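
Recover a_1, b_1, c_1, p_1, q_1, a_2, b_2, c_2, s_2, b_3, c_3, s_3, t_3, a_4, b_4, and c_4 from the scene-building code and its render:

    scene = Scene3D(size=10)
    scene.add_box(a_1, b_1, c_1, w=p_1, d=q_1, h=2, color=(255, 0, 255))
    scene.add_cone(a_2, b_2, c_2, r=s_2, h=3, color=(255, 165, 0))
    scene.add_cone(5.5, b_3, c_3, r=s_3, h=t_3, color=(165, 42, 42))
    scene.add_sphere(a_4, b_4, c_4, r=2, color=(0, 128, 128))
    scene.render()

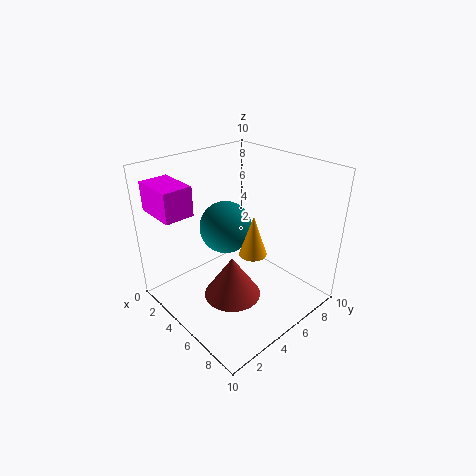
a_1 = 0.5
b_1 = 0.5
c_1 = 7
p_1 = 3
q_1 = 2
a_2 = 5.5
b_2 = 6
c_2 = 3.5
s_2 = 1
b_3 = 4
c_3 = 1
s_3 = 2
t_3 = 3
a_4 = 2.5
b_4 = 6
c_4 = 4.5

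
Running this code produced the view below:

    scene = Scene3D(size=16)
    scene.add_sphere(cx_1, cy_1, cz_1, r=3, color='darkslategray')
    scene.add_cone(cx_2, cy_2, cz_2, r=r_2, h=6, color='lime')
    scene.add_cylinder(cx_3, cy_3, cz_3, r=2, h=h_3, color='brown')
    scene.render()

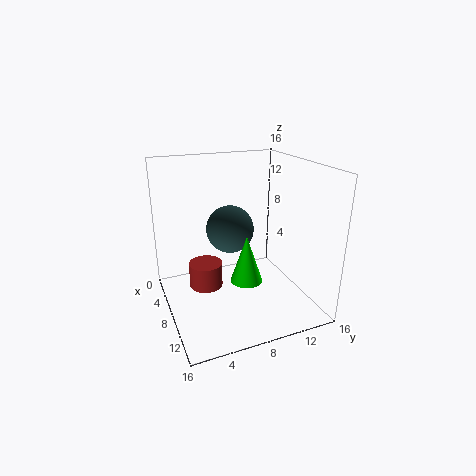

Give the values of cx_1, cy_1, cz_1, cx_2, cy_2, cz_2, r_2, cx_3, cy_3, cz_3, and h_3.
cx_1 = 3, cy_1 = 9, cz_1 = 7, cx_2 = 6, cy_2 = 10, cz_2 = 1, r_2 = 2, cx_3 = 5, cy_3 = 5, cz_3 = 1, h_3 = 3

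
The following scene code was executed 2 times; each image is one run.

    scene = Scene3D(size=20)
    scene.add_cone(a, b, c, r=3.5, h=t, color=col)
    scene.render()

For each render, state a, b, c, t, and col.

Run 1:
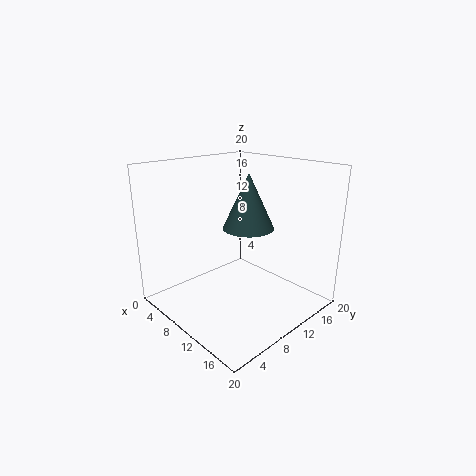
a = 11; b = 11; c = 11.5; t = 7.5; col = 'darkslategray'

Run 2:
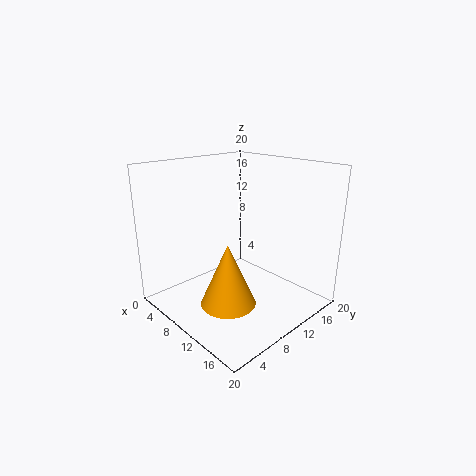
a = 13.5; b = 5; c = 3.5; t = 8; col = 'orange'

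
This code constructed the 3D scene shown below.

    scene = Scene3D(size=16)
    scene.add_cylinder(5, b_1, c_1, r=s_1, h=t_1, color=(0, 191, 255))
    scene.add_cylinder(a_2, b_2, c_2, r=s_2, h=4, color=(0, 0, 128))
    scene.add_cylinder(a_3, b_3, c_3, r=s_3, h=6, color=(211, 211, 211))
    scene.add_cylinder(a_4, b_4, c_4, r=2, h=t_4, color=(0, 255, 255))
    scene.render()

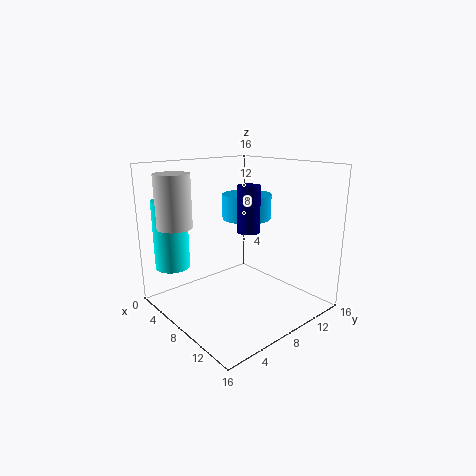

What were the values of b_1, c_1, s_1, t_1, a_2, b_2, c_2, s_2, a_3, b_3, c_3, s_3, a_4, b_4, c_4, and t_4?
b_1 = 12, c_1 = 9, s_1 = 3, t_1 = 3, a_2 = 14, b_2 = 4, c_2 = 11, s_2 = 1, a_3 = 3, b_3 = 3, c_3 = 9, s_3 = 2, a_4 = 2, b_4 = 3, c_4 = 4, t_4 = 8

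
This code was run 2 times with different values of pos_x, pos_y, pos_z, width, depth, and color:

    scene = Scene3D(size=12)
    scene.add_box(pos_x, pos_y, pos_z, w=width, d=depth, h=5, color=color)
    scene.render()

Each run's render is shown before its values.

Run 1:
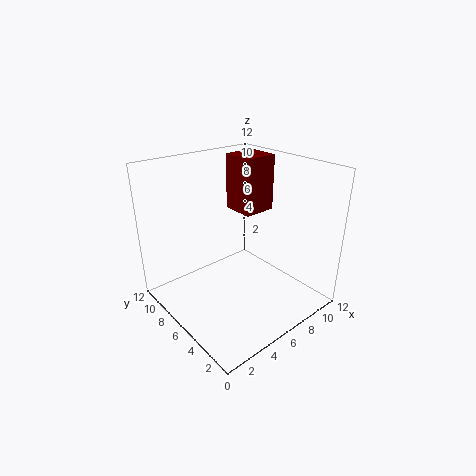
pos_x = 8; pos_y = 7; pos_z = 7; width = 3; depth = 3; color = 'maroon'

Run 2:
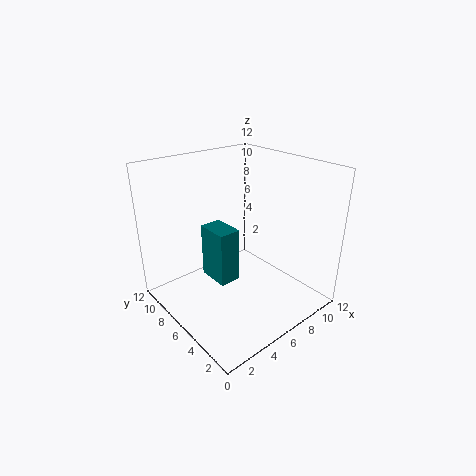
pos_x = 5; pos_y = 7; pos_z = 1; width = 2; depth = 3; color = 'teal'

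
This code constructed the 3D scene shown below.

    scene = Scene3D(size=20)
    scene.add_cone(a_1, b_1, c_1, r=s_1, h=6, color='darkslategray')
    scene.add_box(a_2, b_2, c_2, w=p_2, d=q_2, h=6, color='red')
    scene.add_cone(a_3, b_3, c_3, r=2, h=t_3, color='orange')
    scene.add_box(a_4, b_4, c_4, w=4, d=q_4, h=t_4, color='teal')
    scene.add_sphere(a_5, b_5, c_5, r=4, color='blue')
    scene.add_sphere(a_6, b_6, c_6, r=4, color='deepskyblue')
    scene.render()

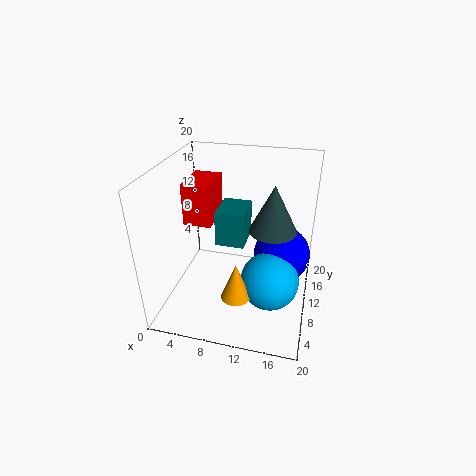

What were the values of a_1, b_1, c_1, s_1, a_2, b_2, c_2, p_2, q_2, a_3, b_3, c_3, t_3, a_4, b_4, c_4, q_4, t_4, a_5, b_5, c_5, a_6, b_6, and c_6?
a_1 = 15; b_1 = 8; c_1 = 13; s_1 = 3; a_2 = 2; b_2 = 10; c_2 = 11; p_2 = 4; q_2 = 6; a_3 = 11; b_3 = 5; c_3 = 4; t_3 = 5; a_4 = 7; b_4 = 9; c_4 = 9; q_4 = 5; t_4 = 5; a_5 = 16; b_5 = 12; c_5 = 7; a_6 = 15; b_6 = 8; c_6 = 5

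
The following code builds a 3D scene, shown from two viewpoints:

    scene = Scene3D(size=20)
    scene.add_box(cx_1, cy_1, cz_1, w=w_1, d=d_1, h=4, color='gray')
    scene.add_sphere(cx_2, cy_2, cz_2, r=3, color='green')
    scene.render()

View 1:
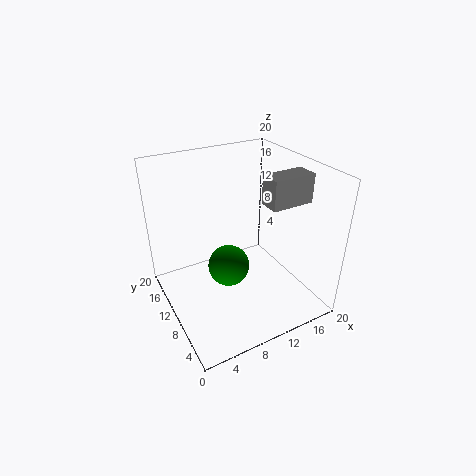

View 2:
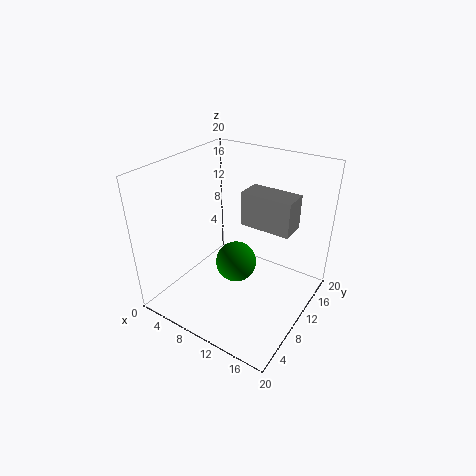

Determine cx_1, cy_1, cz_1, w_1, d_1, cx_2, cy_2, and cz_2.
cx_1 = 13, cy_1 = 6, cz_1 = 15, w_1 = 6, d_1 = 3, cx_2 = 9, cy_2 = 11, cz_2 = 5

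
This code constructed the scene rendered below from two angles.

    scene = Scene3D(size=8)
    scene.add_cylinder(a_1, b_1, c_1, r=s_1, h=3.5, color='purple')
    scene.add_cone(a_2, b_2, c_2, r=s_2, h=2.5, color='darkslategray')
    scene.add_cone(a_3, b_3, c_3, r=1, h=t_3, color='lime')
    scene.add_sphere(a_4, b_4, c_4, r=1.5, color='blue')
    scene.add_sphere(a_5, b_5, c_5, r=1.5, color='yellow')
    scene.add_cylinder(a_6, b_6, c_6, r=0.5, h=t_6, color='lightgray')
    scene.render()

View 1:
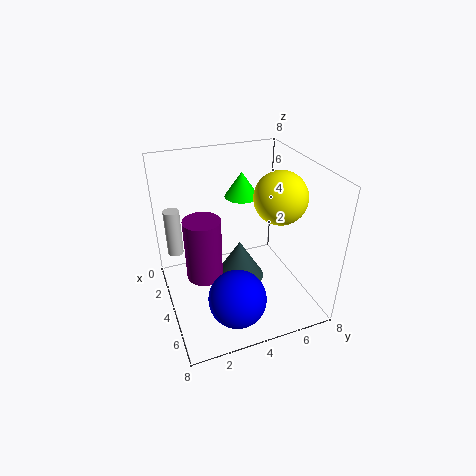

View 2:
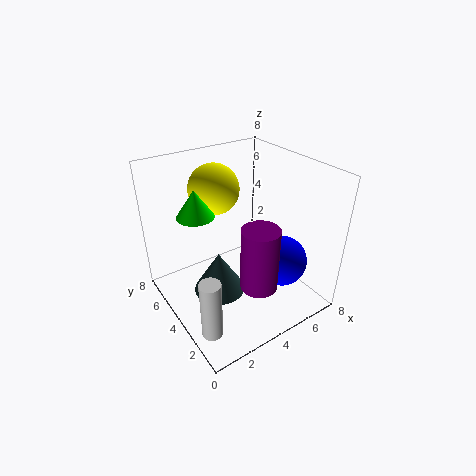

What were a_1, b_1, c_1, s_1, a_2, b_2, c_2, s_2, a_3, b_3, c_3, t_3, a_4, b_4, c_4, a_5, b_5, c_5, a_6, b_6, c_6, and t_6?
a_1 = 4
b_1 = 2
c_1 = 2
s_1 = 1
a_2 = 3
b_2 = 4.5
c_2 = 0.5
s_2 = 1.5
a_3 = 2
b_3 = 5
c_3 = 5.5
t_3 = 1.5
a_4 = 6.5
b_4 = 3
c_4 = 2
a_5 = 4
b_5 = 6.5
c_5 = 6
a_6 = 0.5
b_6 = 1
c_6 = 1.5
t_6 = 3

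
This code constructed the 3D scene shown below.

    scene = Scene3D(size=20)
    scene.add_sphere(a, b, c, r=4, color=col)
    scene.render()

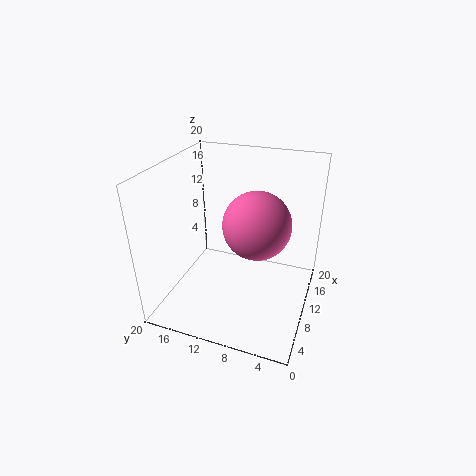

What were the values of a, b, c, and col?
a = 5.5; b = 6; c = 15; col = 'hotpink'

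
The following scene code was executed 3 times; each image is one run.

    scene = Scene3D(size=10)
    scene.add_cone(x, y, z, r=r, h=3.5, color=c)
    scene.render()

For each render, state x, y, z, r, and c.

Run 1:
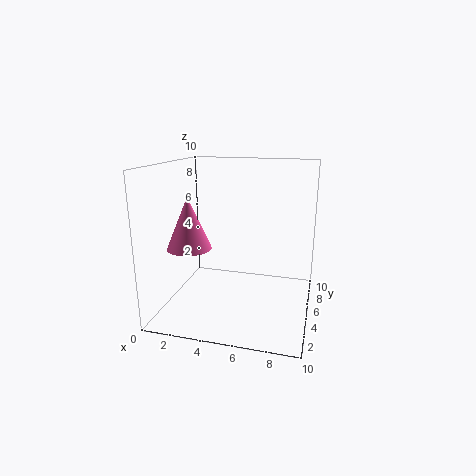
x = 2
y = 3.5
z = 4.5
r = 1.5
c = 'hotpink'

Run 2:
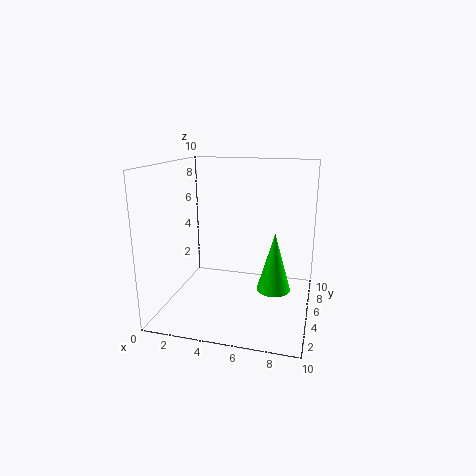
x = 8
y = 2
z = 3
r = 1
c = 'lime'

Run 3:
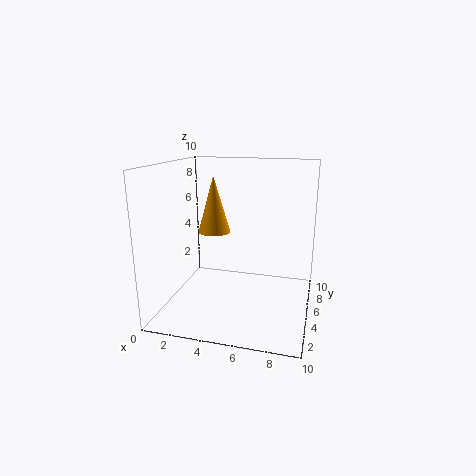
x = 4
y = 3
z = 6
r = 1
c = 'orange'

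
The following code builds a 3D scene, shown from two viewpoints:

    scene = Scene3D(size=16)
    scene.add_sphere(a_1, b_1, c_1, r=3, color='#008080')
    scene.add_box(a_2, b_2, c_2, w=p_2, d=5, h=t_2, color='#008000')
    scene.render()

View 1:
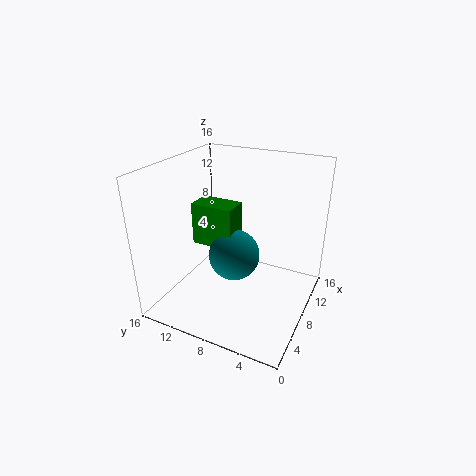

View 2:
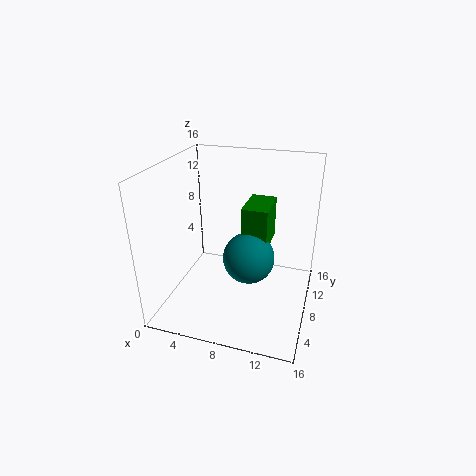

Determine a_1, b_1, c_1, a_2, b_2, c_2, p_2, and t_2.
a_1 = 9, b_1 = 9, c_1 = 5, a_2 = 8, b_2 = 9, c_2 = 6, p_2 = 3, t_2 = 5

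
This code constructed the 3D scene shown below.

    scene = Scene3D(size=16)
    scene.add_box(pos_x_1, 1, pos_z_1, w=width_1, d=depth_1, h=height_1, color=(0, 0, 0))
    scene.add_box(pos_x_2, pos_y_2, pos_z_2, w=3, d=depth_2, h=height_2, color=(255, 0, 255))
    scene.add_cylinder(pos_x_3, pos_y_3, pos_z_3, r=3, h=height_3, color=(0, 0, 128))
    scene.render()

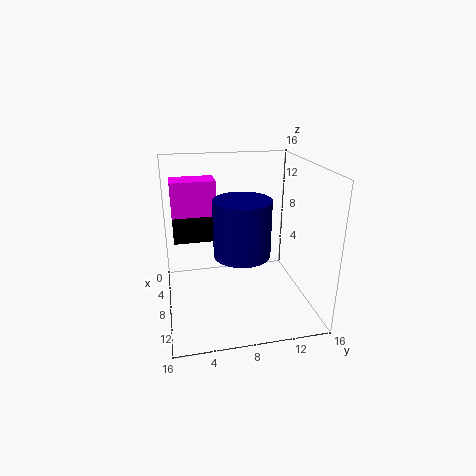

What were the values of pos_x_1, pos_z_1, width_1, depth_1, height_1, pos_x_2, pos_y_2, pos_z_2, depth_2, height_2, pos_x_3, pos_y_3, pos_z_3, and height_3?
pos_x_1 = 1, pos_z_1 = 6, width_1 = 3, depth_1 = 5, height_1 = 7, pos_x_2 = 3, pos_y_2 = 1, pos_z_2 = 10, depth_2 = 5, height_2 = 4, pos_x_3 = 10, pos_y_3 = 8, pos_z_3 = 7, height_3 = 6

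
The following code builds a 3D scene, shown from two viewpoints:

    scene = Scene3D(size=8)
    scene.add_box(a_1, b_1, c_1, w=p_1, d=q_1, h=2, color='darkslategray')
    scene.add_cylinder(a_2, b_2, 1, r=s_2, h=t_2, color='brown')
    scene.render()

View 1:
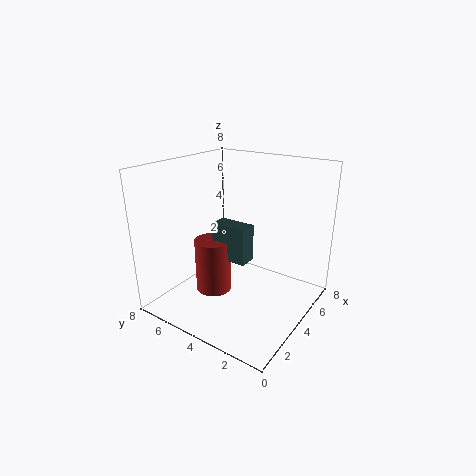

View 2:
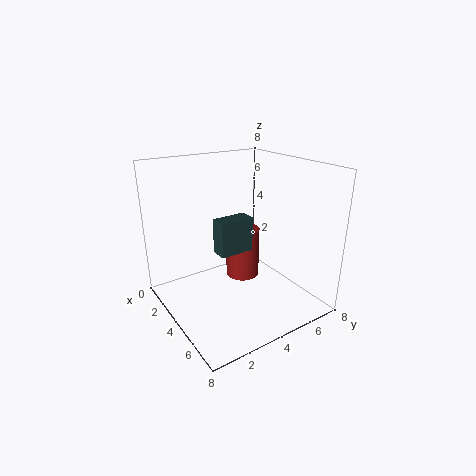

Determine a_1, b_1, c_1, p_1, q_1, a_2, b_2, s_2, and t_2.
a_1 = 3; b_1 = 3; c_1 = 3; p_1 = 1; q_1 = 2; a_2 = 3; b_2 = 5; s_2 = 1; t_2 = 3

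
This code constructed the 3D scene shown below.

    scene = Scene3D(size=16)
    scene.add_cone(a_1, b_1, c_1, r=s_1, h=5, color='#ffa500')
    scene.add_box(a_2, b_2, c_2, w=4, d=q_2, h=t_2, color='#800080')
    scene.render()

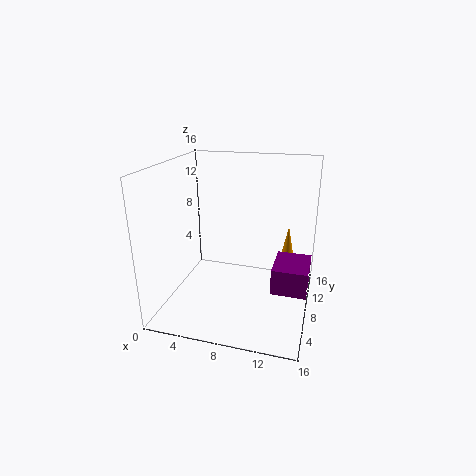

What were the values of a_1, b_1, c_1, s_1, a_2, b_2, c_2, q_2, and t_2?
a_1 = 13
b_1 = 13
c_1 = 3
s_1 = 1
a_2 = 12
b_2 = 7
c_2 = 2
q_2 = 5
t_2 = 3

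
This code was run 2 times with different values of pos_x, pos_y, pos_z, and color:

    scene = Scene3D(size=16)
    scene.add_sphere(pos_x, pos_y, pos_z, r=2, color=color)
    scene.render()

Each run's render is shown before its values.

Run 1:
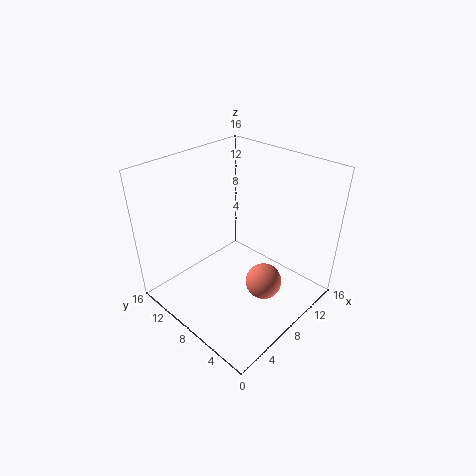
pos_x = 8.5, pos_y = 4.5, pos_z = 3.5, color = 'salmon'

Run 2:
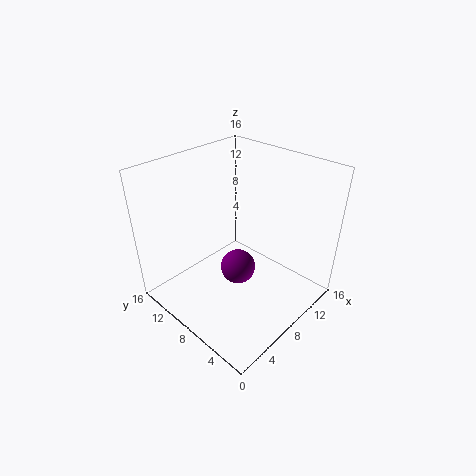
pos_x = 8, pos_y = 8, pos_z = 4, color = 'purple'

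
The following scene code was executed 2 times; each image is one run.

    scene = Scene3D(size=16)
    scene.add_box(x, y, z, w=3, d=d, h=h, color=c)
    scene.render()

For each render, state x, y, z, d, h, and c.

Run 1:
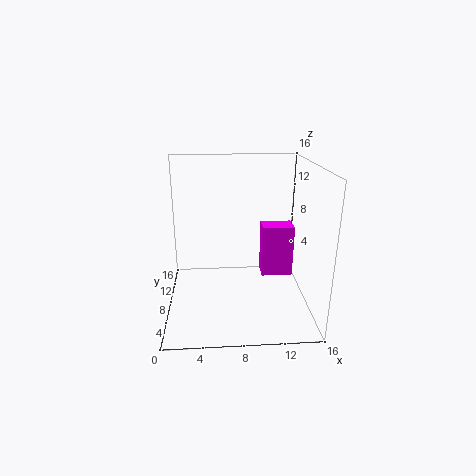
x = 10; y = 3; z = 6; d = 2; h = 5; c = 'magenta'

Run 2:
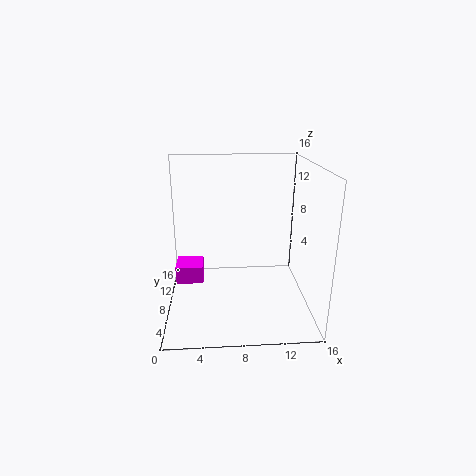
x = 1; y = 7; z = 3; d = 3; h = 2; c = 'magenta'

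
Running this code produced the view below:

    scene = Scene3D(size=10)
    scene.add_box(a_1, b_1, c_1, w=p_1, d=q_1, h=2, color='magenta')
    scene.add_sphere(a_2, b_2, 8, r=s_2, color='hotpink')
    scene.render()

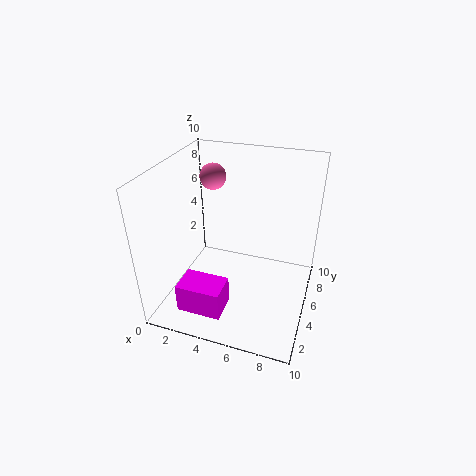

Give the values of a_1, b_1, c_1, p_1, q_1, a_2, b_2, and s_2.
a_1 = 2; b_1 = 1; c_1 = 1; p_1 = 3; q_1 = 2; a_2 = 2; b_2 = 8; s_2 = 1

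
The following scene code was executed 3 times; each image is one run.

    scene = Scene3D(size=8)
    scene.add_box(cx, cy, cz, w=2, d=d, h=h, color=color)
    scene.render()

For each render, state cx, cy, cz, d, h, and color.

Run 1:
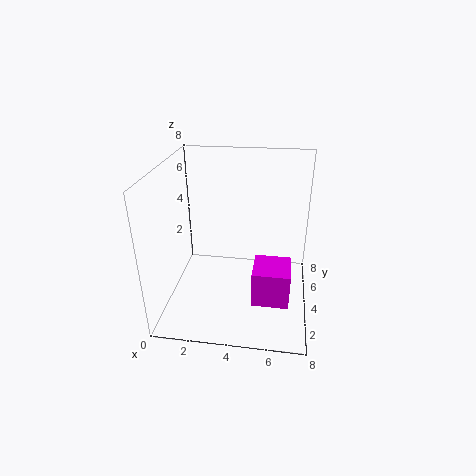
cx = 5
cy = 2
cz = 1
d = 2
h = 2
color = 'magenta'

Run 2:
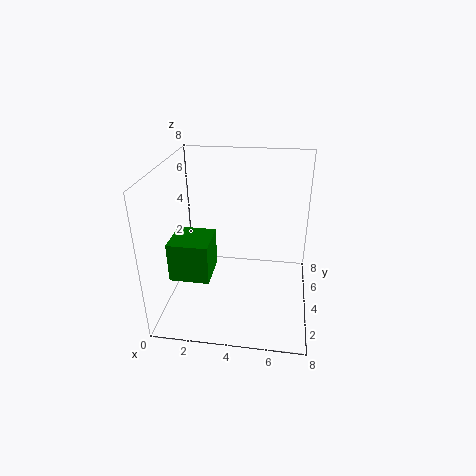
cx = 1
cy = 1
cz = 3
d = 2
h = 2
color = 'green'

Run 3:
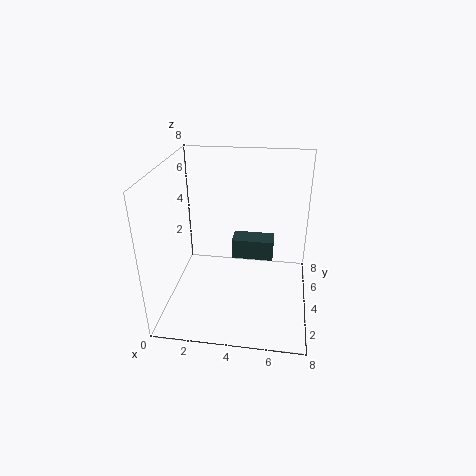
cx = 4
cy = 2
cz = 4
d = 1
h = 1
color = 'darkslategray'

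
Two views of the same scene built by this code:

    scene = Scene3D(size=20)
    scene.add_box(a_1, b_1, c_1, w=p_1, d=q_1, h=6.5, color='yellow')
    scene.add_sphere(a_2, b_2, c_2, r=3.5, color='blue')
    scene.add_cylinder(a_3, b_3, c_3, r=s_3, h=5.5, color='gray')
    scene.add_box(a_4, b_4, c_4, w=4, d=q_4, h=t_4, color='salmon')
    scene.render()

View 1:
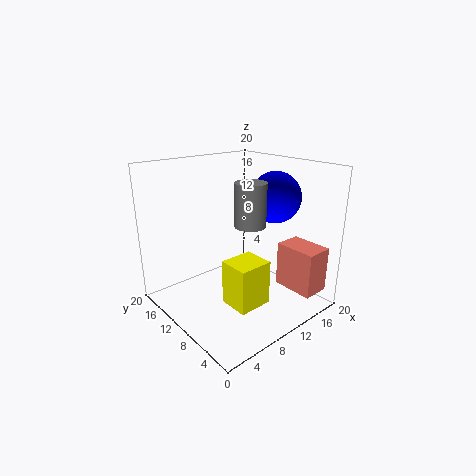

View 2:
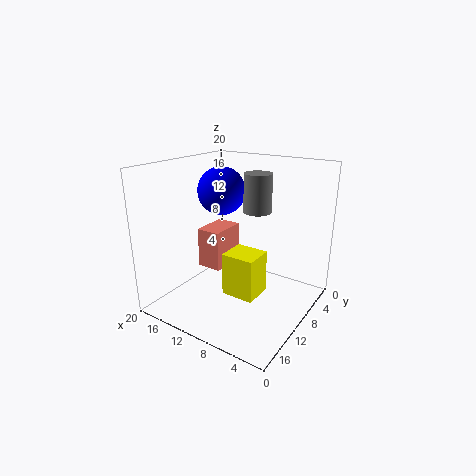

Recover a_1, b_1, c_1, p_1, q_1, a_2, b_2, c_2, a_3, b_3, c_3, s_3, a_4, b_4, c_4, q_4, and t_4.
a_1 = 7.5; b_1 = 6; c_1 = 0.5; p_1 = 5; q_1 = 4.5; a_2 = 14.5; b_2 = 7.5; c_2 = 15.5; a_3 = 9; b_3 = 6.5; c_3 = 13; s_3 = 2; a_4 = 15.5; b_4 = 1.5; c_4 = 2; q_4 = 6; t_4 = 6.5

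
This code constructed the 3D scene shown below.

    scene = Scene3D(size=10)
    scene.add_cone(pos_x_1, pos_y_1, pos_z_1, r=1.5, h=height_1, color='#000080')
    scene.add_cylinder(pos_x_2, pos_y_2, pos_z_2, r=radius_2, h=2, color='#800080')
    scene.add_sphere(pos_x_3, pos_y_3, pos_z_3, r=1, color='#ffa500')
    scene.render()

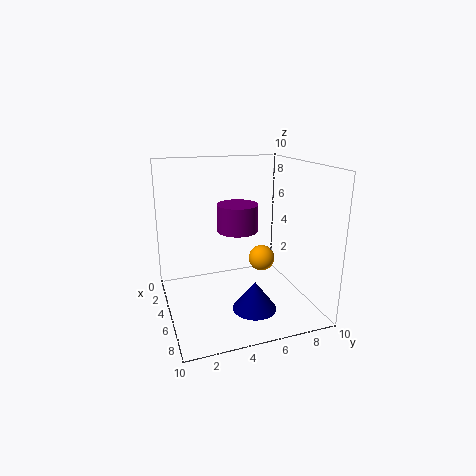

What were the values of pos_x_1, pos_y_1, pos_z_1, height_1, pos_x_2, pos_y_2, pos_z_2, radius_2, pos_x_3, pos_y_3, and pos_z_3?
pos_x_1 = 7, pos_y_1 = 5.5, pos_z_1 = 0.5, height_1 = 2, pos_x_2 = 3.5, pos_y_2 = 5.5, pos_z_2 = 5, radius_2 = 1.5, pos_x_3 = 3.5, pos_y_3 = 7.5, pos_z_3 = 2.5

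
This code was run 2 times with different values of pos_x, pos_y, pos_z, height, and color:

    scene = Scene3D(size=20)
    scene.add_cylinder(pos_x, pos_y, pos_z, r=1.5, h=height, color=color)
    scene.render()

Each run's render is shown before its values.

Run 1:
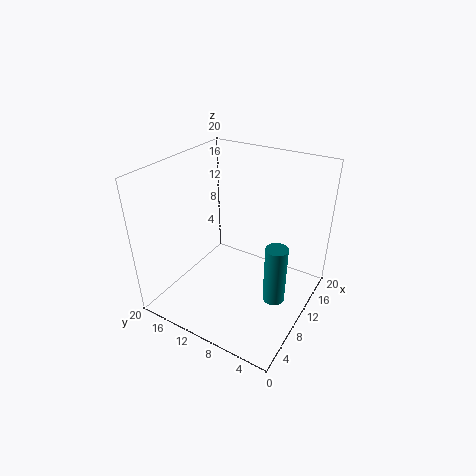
pos_x = 9.25
pos_y = 3.75
pos_z = 2.5
height = 8.25
color = 'teal'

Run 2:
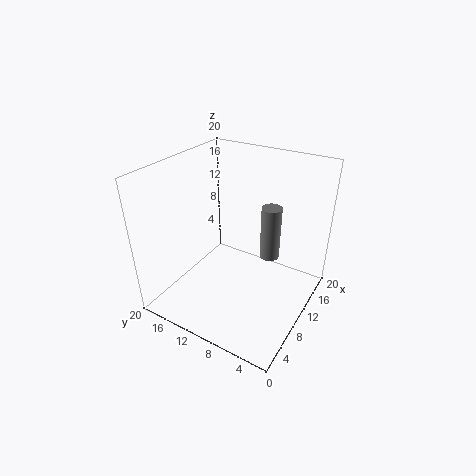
pos_x = 15.25
pos_y = 7.5
pos_z = 4.75
height = 8.25
color = 'gray'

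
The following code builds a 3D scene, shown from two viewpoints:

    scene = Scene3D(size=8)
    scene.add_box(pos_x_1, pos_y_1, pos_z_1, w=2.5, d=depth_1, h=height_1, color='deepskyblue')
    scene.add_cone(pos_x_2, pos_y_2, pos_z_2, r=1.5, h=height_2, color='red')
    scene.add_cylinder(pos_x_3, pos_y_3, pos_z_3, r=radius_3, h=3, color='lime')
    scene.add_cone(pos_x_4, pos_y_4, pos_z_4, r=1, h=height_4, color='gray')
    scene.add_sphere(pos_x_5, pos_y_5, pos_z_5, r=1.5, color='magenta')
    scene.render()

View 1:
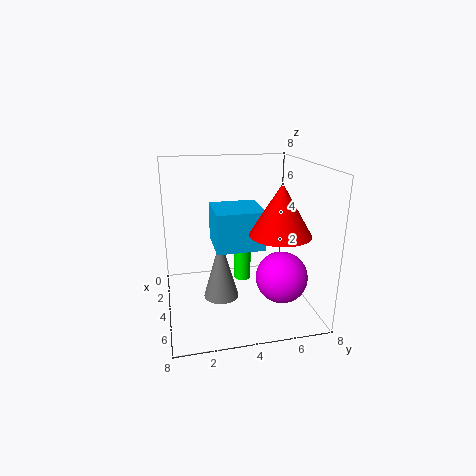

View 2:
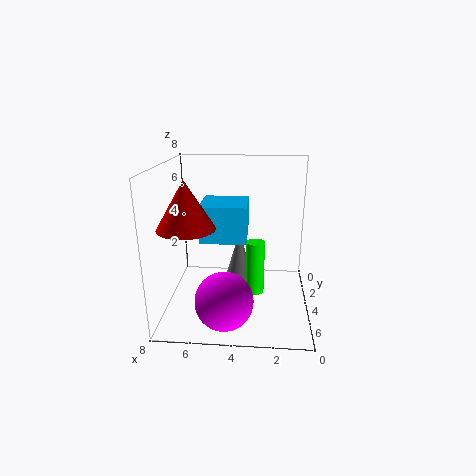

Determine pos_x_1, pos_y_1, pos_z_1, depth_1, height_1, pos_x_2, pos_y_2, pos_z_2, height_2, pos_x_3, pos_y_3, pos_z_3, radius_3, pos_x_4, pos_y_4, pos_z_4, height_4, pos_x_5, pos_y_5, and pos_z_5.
pos_x_1 = 3.5, pos_y_1 = 2.5, pos_z_1 = 4, depth_1 = 2.5, height_1 = 2, pos_x_2 = 6.5, pos_y_2 = 5.5, pos_z_2 = 5, height_2 = 2.5, pos_x_3 = 3, pos_y_3 = 4.5, pos_z_3 = 1, radius_3 = 0.5, pos_x_4 = 4, pos_y_4 = 3, pos_z_4 = 0.5, height_4 = 3.5, pos_x_5 = 4.5, pos_y_5 = 6.5, pos_z_5 = 1.5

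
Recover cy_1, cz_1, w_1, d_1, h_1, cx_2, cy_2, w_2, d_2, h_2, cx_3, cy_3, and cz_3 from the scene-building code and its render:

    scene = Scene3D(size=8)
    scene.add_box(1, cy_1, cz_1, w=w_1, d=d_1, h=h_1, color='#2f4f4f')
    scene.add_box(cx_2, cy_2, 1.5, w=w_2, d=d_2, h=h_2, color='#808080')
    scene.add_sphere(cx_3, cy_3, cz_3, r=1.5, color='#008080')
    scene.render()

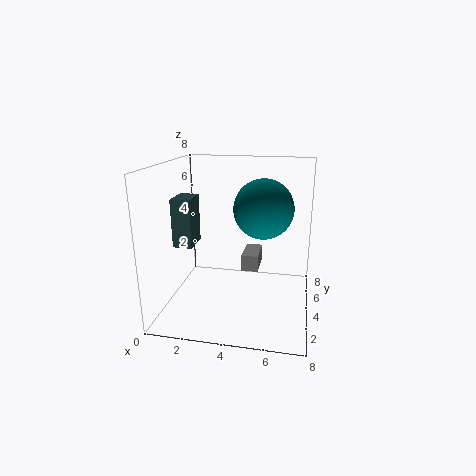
cy_1 = 2; cz_1 = 4; w_1 = 1; d_1 = 1.5; h_1 = 2.5; cx_2 = 4; cy_2 = 5; w_2 = 1; d_2 = 2; h_2 = 1; cx_3 = 5.5; cy_3 = 3; cz_3 = 6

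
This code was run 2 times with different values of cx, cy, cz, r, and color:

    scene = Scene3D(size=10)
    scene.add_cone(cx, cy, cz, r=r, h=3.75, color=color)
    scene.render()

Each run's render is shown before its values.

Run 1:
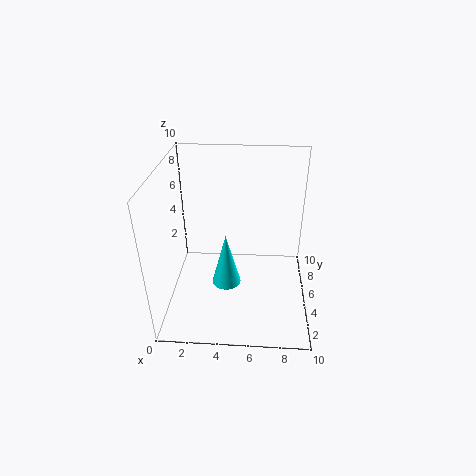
cx = 4.25; cy = 4; cz = 2; r = 1; color = 'cyan'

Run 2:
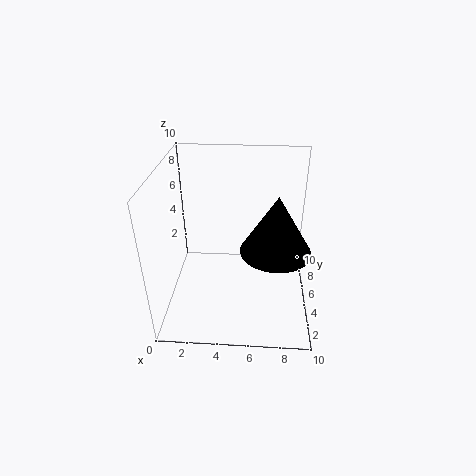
cx = 7.5; cy = 3.25; cz = 5.25; r = 2.25; color = 'black'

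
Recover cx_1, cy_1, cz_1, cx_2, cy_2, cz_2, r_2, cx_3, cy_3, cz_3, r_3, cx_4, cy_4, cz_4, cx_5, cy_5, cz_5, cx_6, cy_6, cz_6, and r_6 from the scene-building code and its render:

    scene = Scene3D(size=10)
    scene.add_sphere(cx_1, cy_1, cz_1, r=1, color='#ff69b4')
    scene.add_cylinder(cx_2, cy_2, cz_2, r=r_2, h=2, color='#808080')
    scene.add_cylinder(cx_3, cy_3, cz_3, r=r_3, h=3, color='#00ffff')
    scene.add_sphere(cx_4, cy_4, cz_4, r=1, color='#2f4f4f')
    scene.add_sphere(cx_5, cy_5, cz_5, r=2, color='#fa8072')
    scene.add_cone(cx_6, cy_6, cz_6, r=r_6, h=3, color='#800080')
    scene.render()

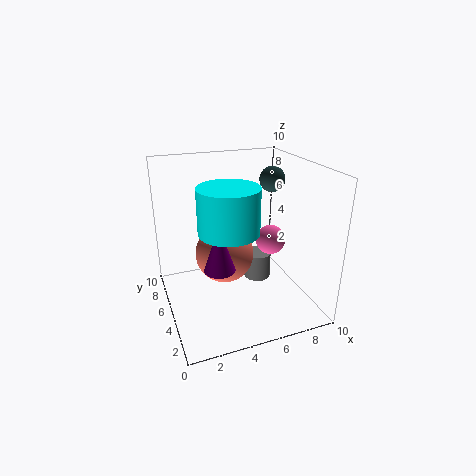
cx_1 = 7; cy_1 = 4; cz_1 = 5; cx_2 = 7; cy_2 = 6; cz_2 = 1; r_2 = 1; cx_3 = 4; cy_3 = 4; cz_3 = 6; r_3 = 2; cx_4 = 9; cy_4 = 8; cz_4 = 8; cx_5 = 4; cy_5 = 5; cz_5 = 4; cx_6 = 3; cy_6 = 3; cz_6 = 4; r_6 = 1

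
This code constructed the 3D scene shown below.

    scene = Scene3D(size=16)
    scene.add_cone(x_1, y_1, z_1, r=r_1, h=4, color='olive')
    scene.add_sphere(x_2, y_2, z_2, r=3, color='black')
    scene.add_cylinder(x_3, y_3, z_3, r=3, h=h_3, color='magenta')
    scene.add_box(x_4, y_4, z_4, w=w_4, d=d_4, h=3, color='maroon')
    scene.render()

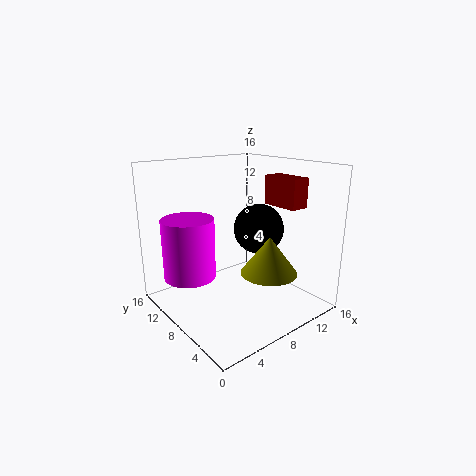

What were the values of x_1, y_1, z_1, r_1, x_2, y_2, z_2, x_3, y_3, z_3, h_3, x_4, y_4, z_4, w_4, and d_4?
x_1 = 9
y_1 = 4
z_1 = 5
r_1 = 3
x_2 = 12
y_2 = 9
z_2 = 8
x_3 = 4
y_3 = 12
z_3 = 3
h_3 = 7
x_4 = 10
y_4 = 2
z_4 = 12
w_4 = 2
d_4 = 4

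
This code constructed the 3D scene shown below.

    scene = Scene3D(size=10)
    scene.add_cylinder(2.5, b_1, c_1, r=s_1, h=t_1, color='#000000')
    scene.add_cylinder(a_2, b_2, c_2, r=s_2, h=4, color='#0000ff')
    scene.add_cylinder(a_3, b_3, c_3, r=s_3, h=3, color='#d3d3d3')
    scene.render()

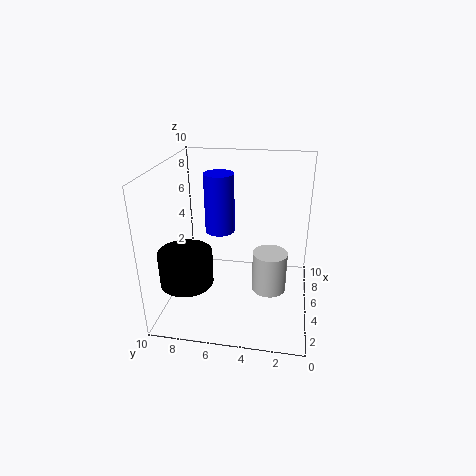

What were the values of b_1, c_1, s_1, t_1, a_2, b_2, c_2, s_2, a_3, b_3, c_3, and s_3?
b_1 = 8
c_1 = 2.75
s_1 = 1.75
t_1 = 2.25
a_2 = 5
b_2 = 6.25
c_2 = 5.5
s_2 = 1
a_3 = 5.5
b_3 = 2.75
c_3 = 0.75
s_3 = 1.25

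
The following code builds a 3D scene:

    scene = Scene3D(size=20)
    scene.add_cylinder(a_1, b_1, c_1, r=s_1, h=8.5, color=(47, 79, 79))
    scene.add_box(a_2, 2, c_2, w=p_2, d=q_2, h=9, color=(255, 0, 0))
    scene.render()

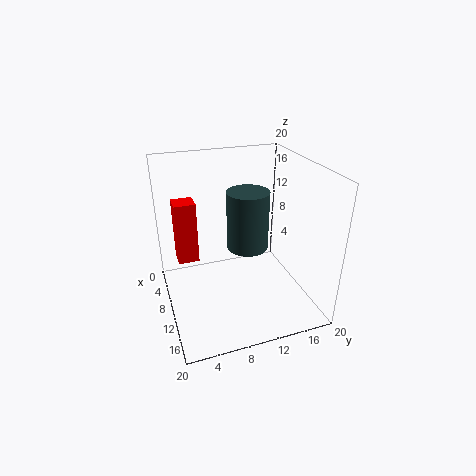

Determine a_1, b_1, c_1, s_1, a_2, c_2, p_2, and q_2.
a_1 = 8.5; b_1 = 12; c_1 = 7.5; s_1 = 3; a_2 = 4; c_2 = 5.5; p_2 = 3; q_2 = 3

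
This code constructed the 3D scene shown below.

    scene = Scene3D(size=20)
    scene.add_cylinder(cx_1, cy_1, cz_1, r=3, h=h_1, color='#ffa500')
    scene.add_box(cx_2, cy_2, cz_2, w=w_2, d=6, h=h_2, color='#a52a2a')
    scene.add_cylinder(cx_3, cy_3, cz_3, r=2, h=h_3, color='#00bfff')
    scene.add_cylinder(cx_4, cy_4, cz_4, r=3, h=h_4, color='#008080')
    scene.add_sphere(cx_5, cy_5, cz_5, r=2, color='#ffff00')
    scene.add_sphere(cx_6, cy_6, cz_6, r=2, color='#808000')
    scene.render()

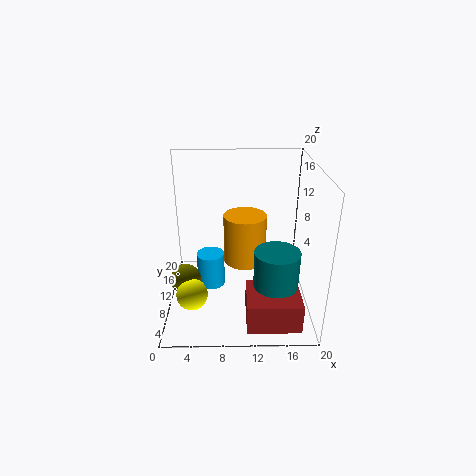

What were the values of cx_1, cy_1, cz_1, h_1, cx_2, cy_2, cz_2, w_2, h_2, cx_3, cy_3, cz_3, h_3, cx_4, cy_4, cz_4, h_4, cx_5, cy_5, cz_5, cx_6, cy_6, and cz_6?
cx_1 = 11; cy_1 = 11; cz_1 = 6; h_1 = 7; cx_2 = 11; cy_2 = 1; cz_2 = 1; w_2 = 7; h_2 = 4; cx_3 = 6; cy_3 = 11; cz_3 = 2; h_3 = 5; cx_4 = 15; cy_4 = 6; cz_4 = 2; h_4 = 8; cx_5 = 4; cy_5 = 4; cz_5 = 5; cx_6 = 3; cy_6 = 6; cz_6 = 6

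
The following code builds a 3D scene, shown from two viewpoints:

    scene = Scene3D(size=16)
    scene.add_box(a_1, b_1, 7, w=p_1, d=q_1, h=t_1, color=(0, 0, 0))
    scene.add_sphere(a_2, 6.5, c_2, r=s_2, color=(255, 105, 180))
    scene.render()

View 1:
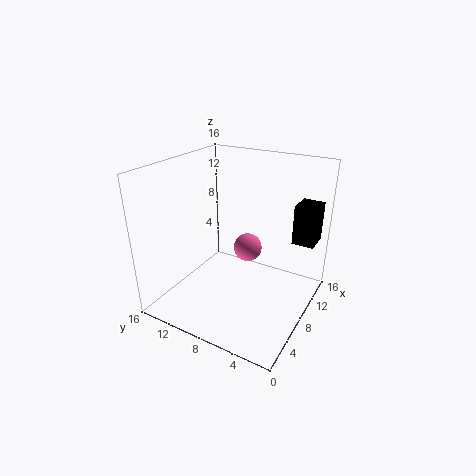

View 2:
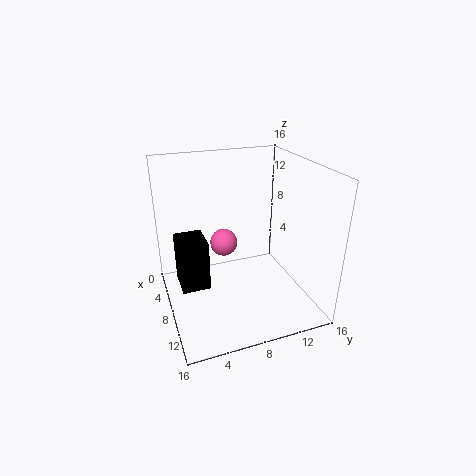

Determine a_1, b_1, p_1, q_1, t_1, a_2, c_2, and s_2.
a_1 = 11.5, b_1 = 0.5, p_1 = 3, q_1 = 2.5, t_1 = 4.5, a_2 = 7.5, c_2 = 7.5, s_2 = 1.5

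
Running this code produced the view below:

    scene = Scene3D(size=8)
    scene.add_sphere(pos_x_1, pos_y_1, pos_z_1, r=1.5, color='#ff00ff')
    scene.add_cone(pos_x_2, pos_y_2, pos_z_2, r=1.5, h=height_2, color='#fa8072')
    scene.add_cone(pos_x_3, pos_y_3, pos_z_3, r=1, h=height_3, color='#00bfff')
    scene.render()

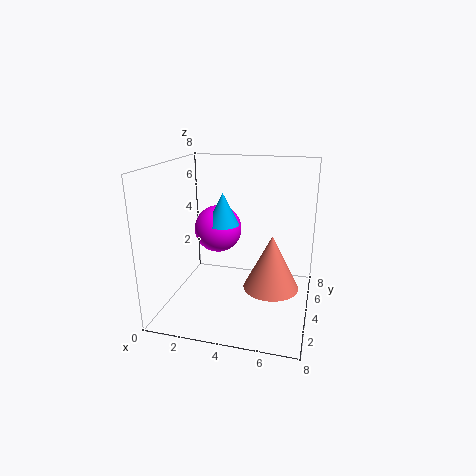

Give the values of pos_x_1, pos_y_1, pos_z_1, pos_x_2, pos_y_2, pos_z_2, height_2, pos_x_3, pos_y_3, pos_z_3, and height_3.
pos_x_1 = 2, pos_y_1 = 6.5, pos_z_1 = 3.5, pos_x_2 = 6, pos_y_2 = 3.5, pos_z_2 = 1.5, height_2 = 3, pos_x_3 = 2.5, pos_y_3 = 6, pos_z_3 = 4, height_3 = 2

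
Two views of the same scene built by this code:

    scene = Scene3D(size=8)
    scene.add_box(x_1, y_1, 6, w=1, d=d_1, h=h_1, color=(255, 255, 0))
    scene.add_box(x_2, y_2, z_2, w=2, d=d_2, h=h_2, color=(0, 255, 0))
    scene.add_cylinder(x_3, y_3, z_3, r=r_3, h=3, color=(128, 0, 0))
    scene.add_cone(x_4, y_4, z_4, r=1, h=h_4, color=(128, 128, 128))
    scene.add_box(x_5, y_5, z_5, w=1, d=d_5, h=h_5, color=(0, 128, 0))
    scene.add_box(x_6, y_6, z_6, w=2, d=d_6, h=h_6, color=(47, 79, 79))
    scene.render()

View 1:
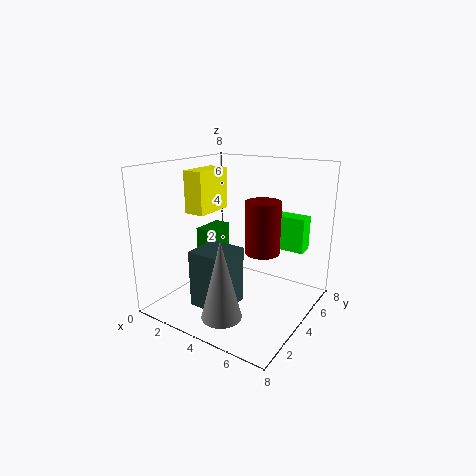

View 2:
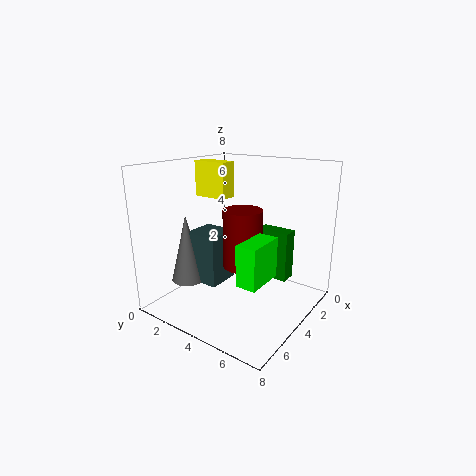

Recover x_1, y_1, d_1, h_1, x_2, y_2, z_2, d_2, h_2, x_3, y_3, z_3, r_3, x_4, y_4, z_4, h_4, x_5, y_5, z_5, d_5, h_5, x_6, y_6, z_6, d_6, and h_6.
x_1 = 3
y_1 = 1
d_1 = 2
h_1 = 2
x_2 = 5
y_2 = 6
z_2 = 3
d_2 = 1
h_2 = 2
x_3 = 5
y_3 = 5
z_3 = 3
r_3 = 1
x_4 = 5
y_4 = 1
z_4 = 1
h_4 = 4
x_5 = 1
y_5 = 4
z_5 = 1
d_5 = 2
h_5 = 3
x_6 = 3
y_6 = 1
z_6 = 1
d_6 = 2
h_6 = 3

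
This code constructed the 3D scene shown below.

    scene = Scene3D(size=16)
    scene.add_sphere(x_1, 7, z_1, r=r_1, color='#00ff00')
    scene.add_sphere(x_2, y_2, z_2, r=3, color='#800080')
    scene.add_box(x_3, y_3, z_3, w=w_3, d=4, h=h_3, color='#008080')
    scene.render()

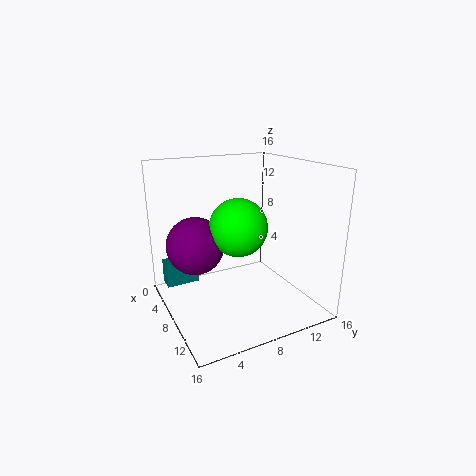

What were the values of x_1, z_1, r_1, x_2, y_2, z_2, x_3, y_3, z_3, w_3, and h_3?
x_1 = 10
z_1 = 10
r_1 = 3
x_2 = 8
y_2 = 3
z_2 = 8
x_3 = 1
y_3 = 1
z_3 = 1
w_3 = 2
h_3 = 3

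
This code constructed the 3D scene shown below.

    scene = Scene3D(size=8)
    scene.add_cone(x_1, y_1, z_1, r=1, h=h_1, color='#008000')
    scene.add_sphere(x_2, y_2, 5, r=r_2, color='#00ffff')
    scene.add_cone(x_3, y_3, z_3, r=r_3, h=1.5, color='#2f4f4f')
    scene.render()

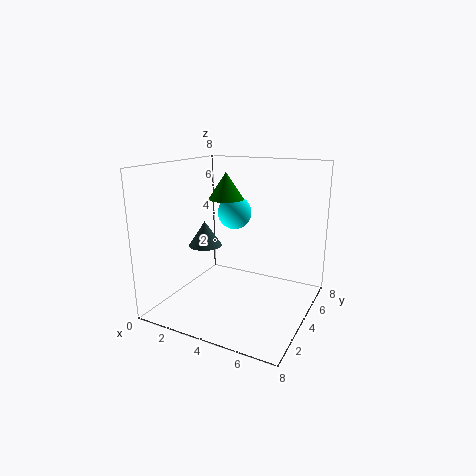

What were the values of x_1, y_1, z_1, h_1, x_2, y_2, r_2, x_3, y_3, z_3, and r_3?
x_1 = 3; y_1 = 4.5; z_1 = 6; h_1 = 1.5; x_2 = 3; y_2 = 5.5; r_2 = 1; x_3 = 1.5; y_3 = 4.5; z_3 = 3; r_3 = 1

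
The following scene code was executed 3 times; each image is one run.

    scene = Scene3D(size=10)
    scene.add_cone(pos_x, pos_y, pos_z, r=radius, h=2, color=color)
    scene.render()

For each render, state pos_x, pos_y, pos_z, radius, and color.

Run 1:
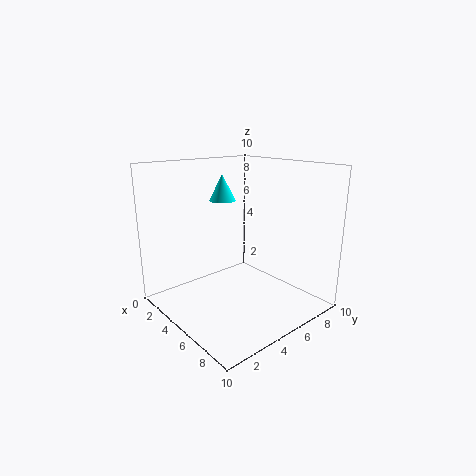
pos_x = 2, pos_y = 6, pos_z = 7, radius = 1, color = 'cyan'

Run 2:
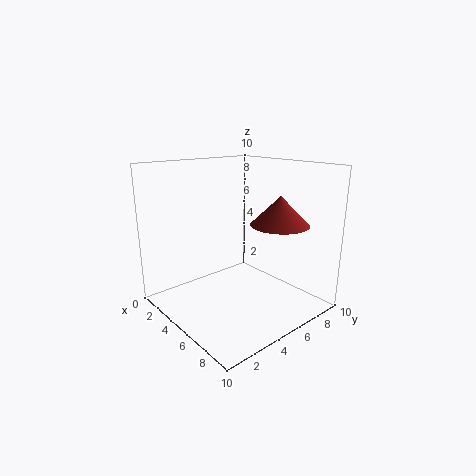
pos_x = 7, pos_y = 7, pos_z = 6, radius = 2, color = 'brown'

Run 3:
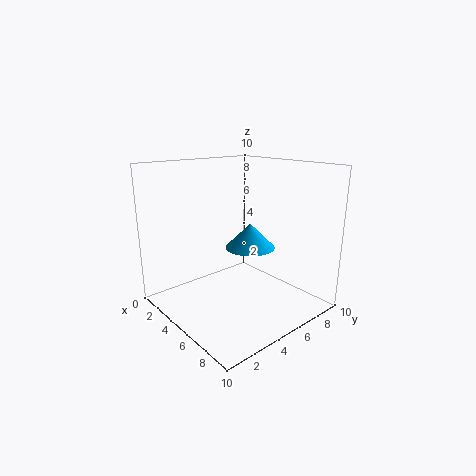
pos_x = 3, pos_y = 8, pos_z = 3, radius = 2, color = 'deepskyblue'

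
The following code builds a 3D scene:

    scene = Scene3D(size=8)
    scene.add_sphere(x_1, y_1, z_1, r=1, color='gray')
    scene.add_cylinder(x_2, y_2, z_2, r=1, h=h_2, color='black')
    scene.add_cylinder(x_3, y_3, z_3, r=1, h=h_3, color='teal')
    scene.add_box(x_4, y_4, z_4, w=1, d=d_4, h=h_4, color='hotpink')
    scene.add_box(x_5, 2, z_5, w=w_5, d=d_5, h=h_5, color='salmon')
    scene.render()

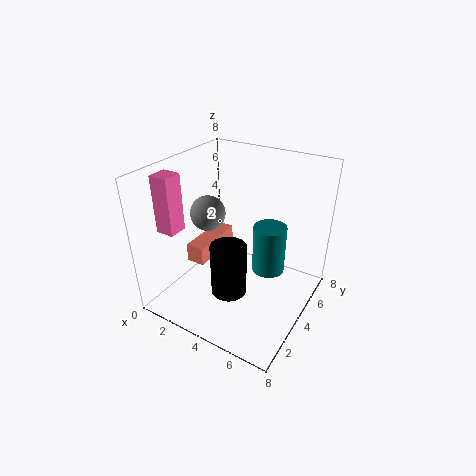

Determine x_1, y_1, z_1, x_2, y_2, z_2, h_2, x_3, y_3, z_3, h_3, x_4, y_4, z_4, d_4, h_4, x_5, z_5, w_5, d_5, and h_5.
x_1 = 2; y_1 = 4; z_1 = 5; x_2 = 4; y_2 = 3; z_2 = 1; h_2 = 3; x_3 = 5; y_3 = 6; z_3 = 1; h_3 = 3; x_4 = 1; y_4 = 1; z_4 = 5; d_4 = 1; h_4 = 3; x_5 = 2; z_5 = 3; w_5 = 1; d_5 = 3; h_5 = 1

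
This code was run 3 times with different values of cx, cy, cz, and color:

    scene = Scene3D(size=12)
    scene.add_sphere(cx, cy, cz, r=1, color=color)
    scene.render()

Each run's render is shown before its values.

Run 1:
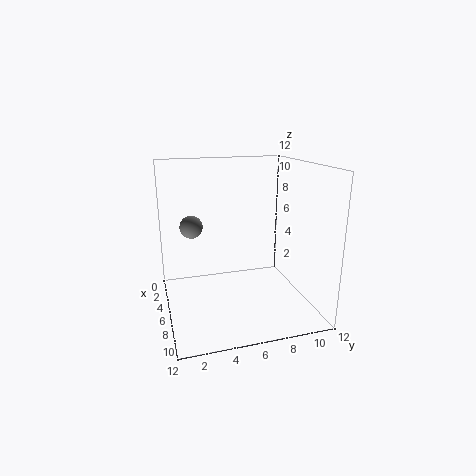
cx = 3.5; cy = 2.5; cz = 6.5; color = 'gray'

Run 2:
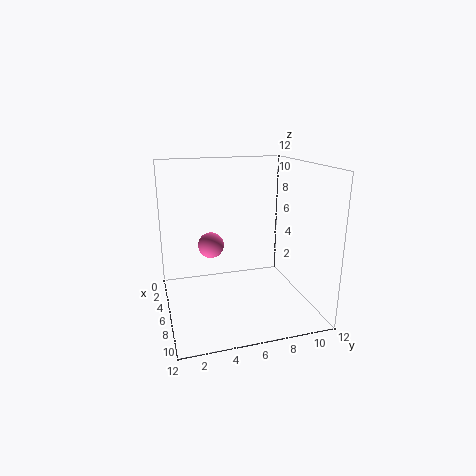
cx = 7; cy = 3.5; cz = 6; color = 'hotpink'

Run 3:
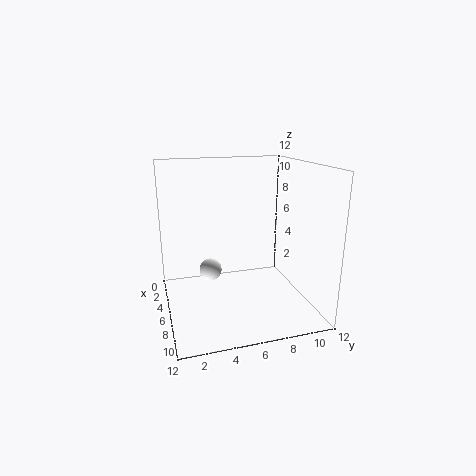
cx = 4; cy = 4; cz = 2.5; color = 'white'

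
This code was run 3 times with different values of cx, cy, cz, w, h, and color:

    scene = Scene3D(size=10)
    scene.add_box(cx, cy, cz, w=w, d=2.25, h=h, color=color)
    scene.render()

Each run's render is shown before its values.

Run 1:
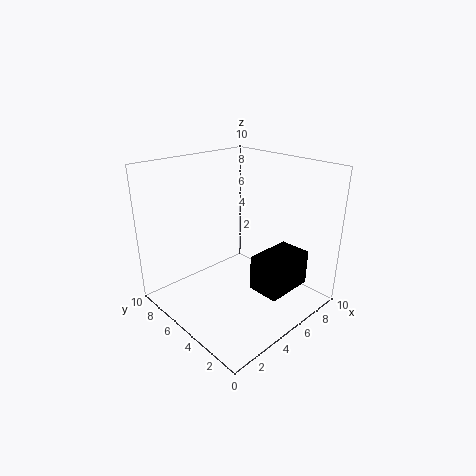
cx = 5, cy = 1.5, cz = 1.5, w = 3.5, h = 2.5, color = 'black'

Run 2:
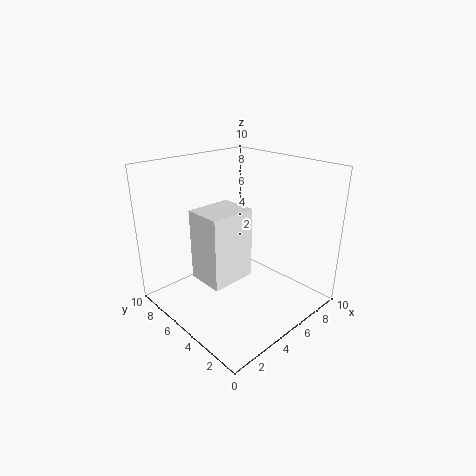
cx = 0.75, cy = 2.25, cz = 4, w = 2.75, h = 4.25, color = 'white'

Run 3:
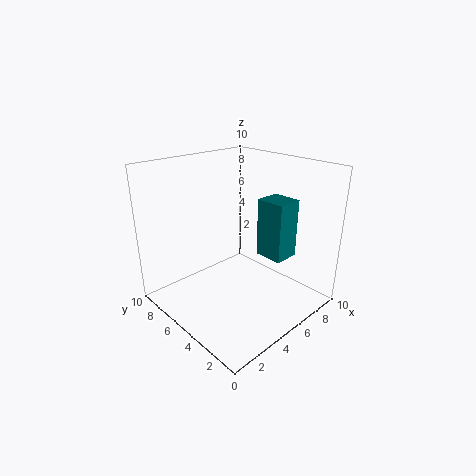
cx = 7.75, cy = 3.5, cz = 2.5, w = 2, h = 4.5, color = 'teal'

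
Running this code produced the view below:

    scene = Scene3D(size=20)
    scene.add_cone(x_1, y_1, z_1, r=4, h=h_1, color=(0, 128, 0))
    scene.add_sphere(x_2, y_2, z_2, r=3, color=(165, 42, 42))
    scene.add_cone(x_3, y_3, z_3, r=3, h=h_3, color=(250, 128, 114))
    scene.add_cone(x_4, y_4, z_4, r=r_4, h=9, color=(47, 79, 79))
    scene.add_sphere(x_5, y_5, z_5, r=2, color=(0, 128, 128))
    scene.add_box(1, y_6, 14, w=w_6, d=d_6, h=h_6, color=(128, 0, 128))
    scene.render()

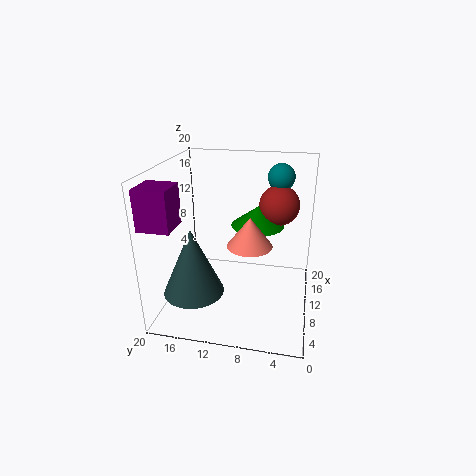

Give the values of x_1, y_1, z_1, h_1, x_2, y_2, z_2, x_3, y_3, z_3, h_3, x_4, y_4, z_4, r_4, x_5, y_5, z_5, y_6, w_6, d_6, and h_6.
x_1 = 15; y_1 = 8; z_1 = 10; h_1 = 3; x_2 = 16; y_2 = 5; z_2 = 13; x_3 = 8; y_3 = 8; z_3 = 10; h_3 = 4; x_4 = 5; y_4 = 15; z_4 = 4; r_4 = 4; x_5 = 17; y_5 = 5; z_5 = 17; y_6 = 16; w_6 = 4; d_6 = 4; h_6 = 5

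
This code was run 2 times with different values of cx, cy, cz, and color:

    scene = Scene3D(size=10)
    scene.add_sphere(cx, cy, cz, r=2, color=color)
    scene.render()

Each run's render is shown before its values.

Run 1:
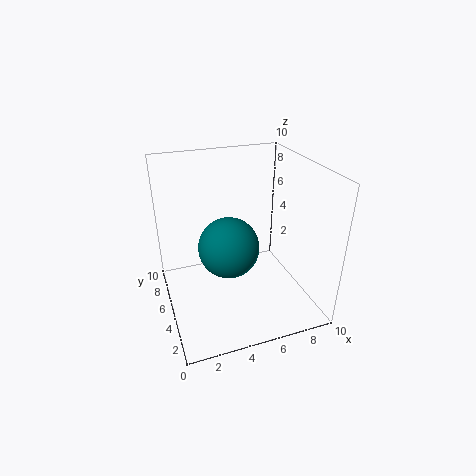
cx = 4; cy = 4; cz = 5; color = 'teal'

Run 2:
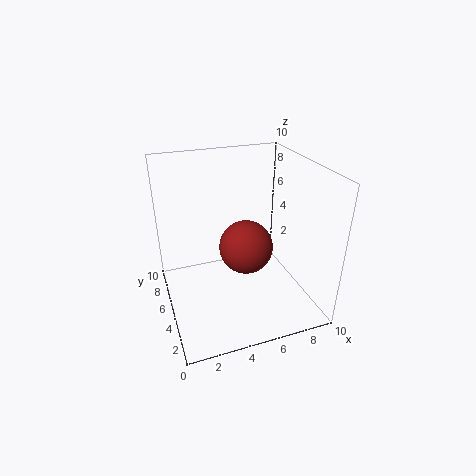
cx = 6; cy = 6; cz = 3.5; color = 'brown'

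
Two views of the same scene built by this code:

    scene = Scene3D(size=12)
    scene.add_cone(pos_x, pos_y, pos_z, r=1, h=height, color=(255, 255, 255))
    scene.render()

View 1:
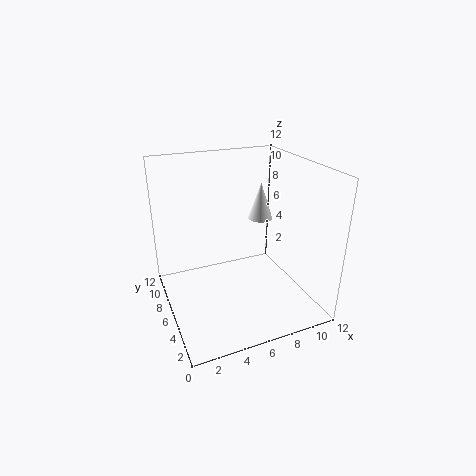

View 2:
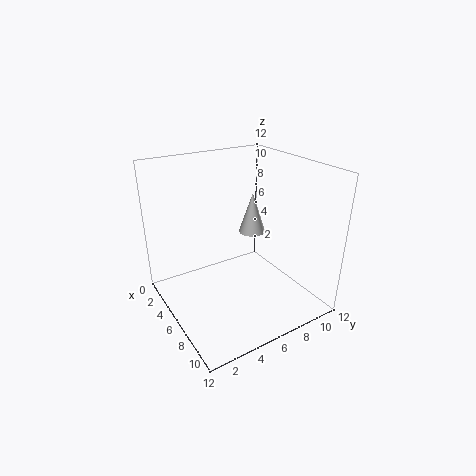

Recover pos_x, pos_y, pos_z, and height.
pos_x = 8, pos_y = 6, pos_z = 7.5, height = 3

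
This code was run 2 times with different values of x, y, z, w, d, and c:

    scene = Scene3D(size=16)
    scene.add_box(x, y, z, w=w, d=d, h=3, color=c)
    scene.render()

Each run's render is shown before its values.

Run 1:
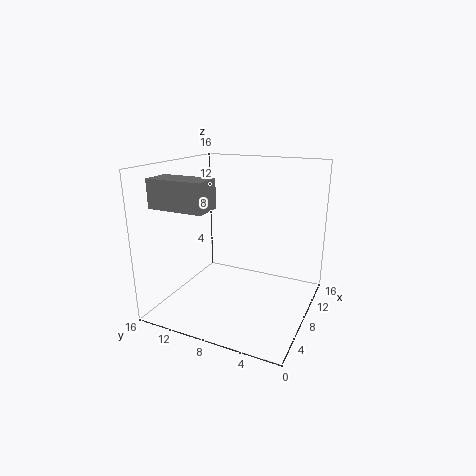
x = 2, y = 9, z = 12, w = 3, d = 6, c = 'gray'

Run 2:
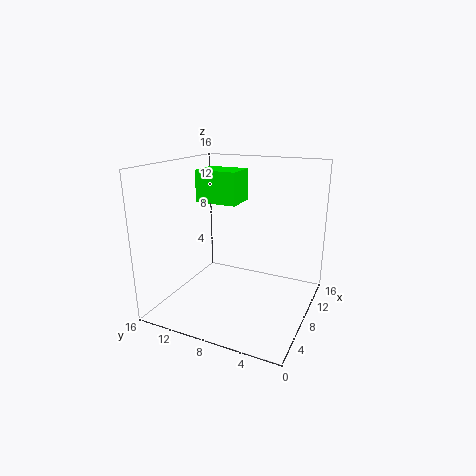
x = 3, y = 6, z = 13, w = 3, d = 4, c = 'lime'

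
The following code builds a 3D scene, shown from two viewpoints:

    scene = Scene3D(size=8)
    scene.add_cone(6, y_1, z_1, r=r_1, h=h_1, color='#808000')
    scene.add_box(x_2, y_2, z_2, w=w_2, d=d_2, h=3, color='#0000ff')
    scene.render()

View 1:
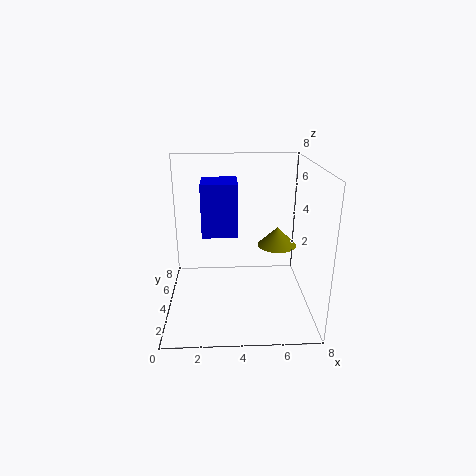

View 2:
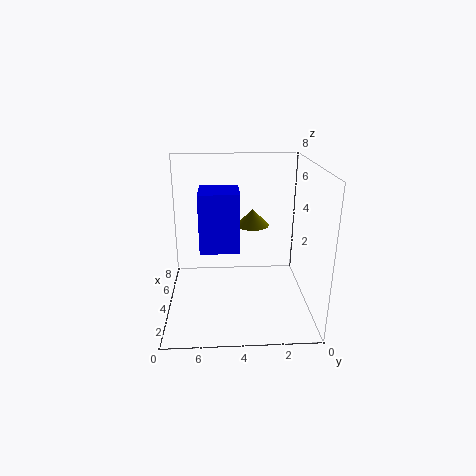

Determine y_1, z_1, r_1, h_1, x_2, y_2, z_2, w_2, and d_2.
y_1 = 3, z_1 = 4, r_1 = 1, h_1 = 1, x_2 = 2, y_2 = 4, z_2 = 4, w_2 = 2, d_2 = 2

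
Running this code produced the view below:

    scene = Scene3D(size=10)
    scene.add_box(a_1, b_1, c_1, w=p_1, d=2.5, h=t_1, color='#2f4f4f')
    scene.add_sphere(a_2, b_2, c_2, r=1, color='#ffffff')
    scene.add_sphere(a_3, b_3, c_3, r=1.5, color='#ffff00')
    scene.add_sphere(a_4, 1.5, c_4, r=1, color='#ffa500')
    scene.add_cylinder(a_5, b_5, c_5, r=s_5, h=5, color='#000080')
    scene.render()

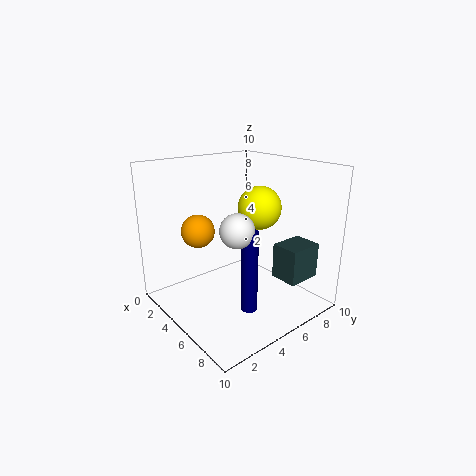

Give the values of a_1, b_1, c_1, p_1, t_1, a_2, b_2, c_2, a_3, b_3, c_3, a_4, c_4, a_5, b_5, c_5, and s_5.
a_1 = 6.5
b_1 = 7
c_1 = 2
p_1 = 2
t_1 = 2.5
a_2 = 8
b_2 = 2.5
c_2 = 7
a_3 = 5.5
b_3 = 6.5
c_3 = 7
a_4 = 5.5
c_4 = 6.5
a_5 = 8.5
b_5 = 3
c_5 = 2
s_5 = 0.5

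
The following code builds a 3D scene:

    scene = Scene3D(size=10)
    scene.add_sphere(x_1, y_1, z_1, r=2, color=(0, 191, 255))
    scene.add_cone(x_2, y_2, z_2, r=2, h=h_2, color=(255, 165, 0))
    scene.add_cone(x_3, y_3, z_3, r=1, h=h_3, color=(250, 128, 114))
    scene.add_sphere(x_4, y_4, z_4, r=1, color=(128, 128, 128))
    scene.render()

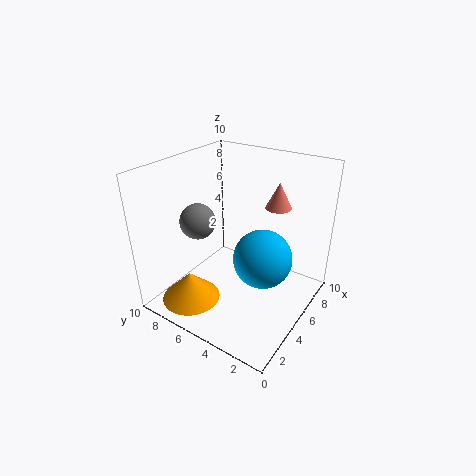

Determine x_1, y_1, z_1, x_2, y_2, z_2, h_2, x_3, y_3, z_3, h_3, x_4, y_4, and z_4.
x_1 = 5
y_1 = 3
z_1 = 4
x_2 = 2
y_2 = 7
z_2 = 1
h_2 = 2
x_3 = 9
y_3 = 4
z_3 = 6
h_3 = 2
x_4 = 1
y_4 = 5
z_4 = 8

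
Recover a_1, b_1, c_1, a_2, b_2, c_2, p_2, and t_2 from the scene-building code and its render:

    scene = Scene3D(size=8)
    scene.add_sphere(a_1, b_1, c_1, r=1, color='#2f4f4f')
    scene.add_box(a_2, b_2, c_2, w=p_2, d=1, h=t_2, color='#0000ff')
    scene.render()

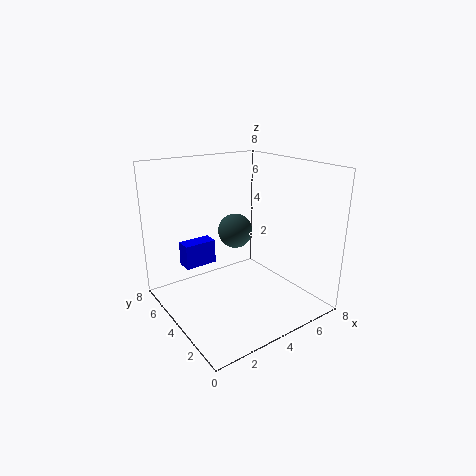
a_1 = 4.5
b_1 = 5
c_1 = 4
a_2 = 2
b_2 = 6.5
c_2 = 1.5
p_2 = 2
t_2 = 1.5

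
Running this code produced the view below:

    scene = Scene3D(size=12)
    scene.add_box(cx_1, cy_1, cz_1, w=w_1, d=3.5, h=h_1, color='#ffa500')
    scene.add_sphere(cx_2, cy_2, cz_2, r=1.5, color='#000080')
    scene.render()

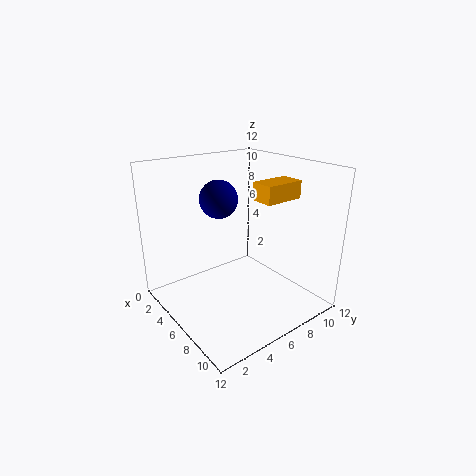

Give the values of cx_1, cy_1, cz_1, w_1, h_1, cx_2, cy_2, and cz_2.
cx_1 = 6, cy_1 = 7.5, cz_1 = 9, w_1 = 2, h_1 = 1.5, cx_2 = 5.5, cy_2 = 4.5, cz_2 = 9.5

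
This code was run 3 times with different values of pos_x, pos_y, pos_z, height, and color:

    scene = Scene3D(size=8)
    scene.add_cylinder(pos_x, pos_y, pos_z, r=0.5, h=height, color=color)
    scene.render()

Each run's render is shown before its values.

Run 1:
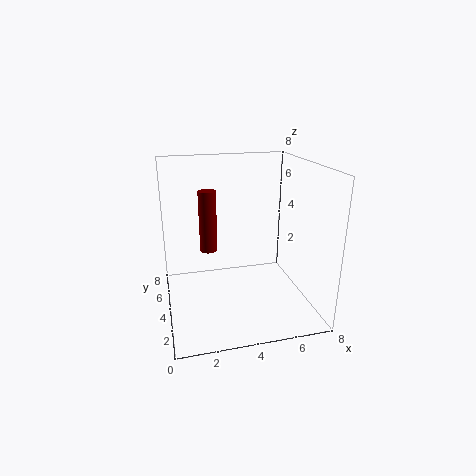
pos_x = 2.5
pos_y = 5
pos_z = 3
height = 3.5
color = 'maroon'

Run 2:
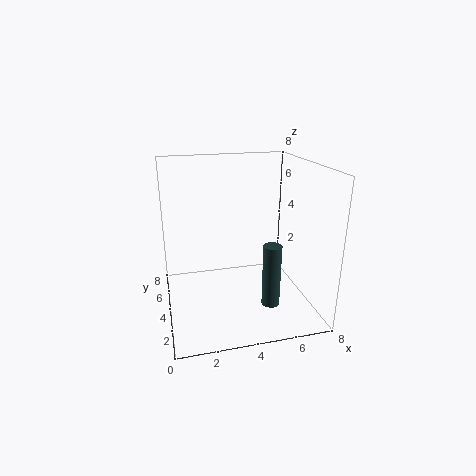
pos_x = 5.5
pos_y = 2.5
pos_z = 0.5
height = 3.5
color = 'darkslategray'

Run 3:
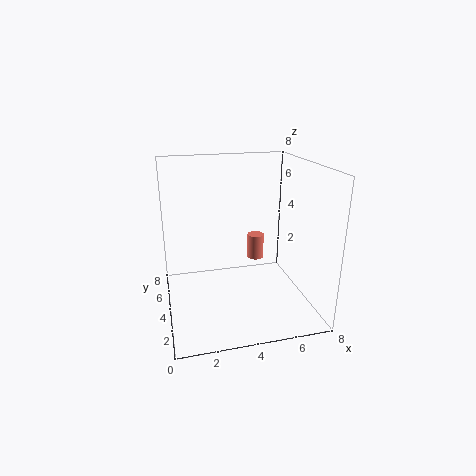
pos_x = 5.5
pos_y = 5.5
pos_z = 2
height = 1.5
color = 'salmon'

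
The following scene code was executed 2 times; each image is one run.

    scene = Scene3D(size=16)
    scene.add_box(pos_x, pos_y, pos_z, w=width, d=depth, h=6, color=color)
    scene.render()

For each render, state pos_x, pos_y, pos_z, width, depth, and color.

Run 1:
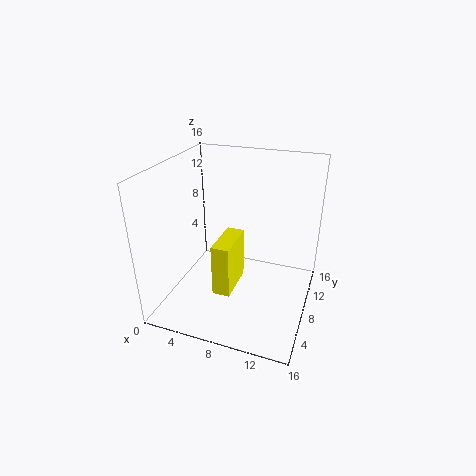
pos_x = 6, pos_y = 5, pos_z = 2, width = 2, depth = 5, color = 'yellow'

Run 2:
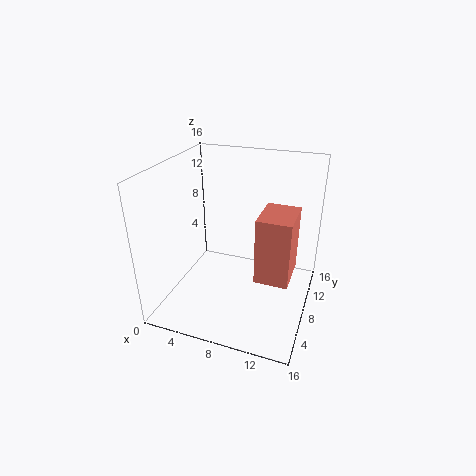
pos_x = 12, pos_y = 1, pos_z = 8, width = 3, depth = 4, color = 'salmon'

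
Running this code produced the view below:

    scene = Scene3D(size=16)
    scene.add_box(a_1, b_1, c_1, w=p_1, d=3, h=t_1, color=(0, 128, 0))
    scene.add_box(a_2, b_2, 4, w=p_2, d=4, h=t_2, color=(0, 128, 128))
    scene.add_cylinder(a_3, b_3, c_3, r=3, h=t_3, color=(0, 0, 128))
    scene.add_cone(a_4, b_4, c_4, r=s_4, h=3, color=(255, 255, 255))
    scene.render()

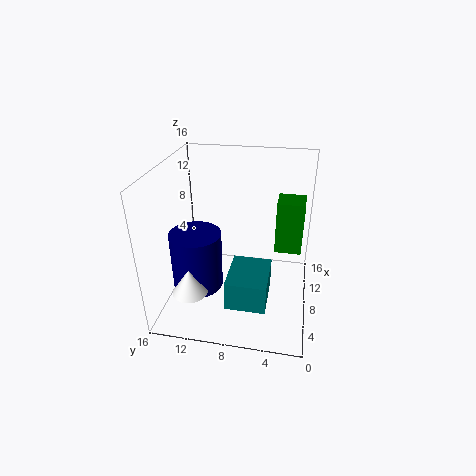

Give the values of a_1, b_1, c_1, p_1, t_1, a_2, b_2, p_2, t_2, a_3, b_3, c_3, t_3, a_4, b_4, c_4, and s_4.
a_1 = 9
b_1 = 1
c_1 = 6
p_1 = 3
t_1 = 6
a_2 = 1
b_2 = 4
p_2 = 5
t_2 = 3
a_3 = 8
b_3 = 13
c_3 = 1
t_3 = 7
a_4 = 5
b_4 = 13
c_4 = 2
s_4 = 2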